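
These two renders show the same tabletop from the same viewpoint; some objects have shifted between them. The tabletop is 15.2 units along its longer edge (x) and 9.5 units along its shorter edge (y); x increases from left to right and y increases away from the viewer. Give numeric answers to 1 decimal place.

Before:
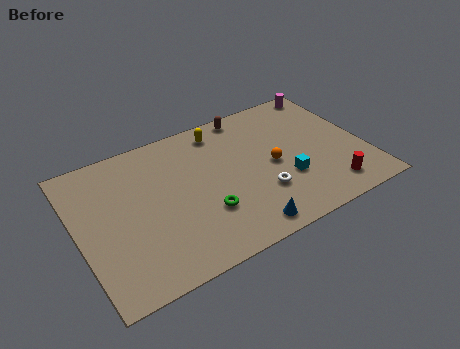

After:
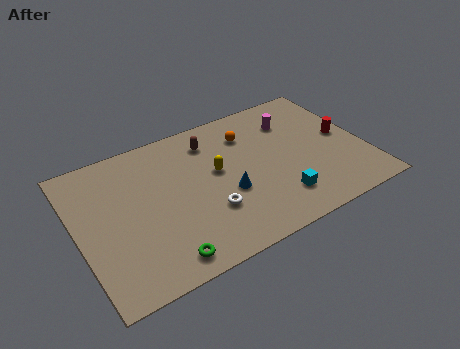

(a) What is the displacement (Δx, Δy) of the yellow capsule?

(-0.6, -2.7)

The yellow capsule was at about (8.0, 8.1) and moved to about (7.4, 5.4).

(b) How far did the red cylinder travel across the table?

3.5

From (12.9, 1.6) to (14.2, 4.9), the red cylinder covered √(1.3² + 3.3²) ≈ 3.5 units.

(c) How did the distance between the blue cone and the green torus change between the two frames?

+2.0

They were about 2.5 units apart before and 4.5 after — 2.0 units further apart.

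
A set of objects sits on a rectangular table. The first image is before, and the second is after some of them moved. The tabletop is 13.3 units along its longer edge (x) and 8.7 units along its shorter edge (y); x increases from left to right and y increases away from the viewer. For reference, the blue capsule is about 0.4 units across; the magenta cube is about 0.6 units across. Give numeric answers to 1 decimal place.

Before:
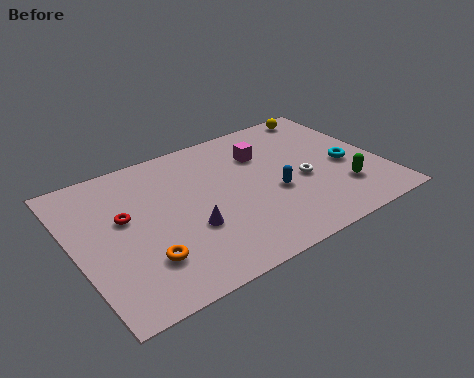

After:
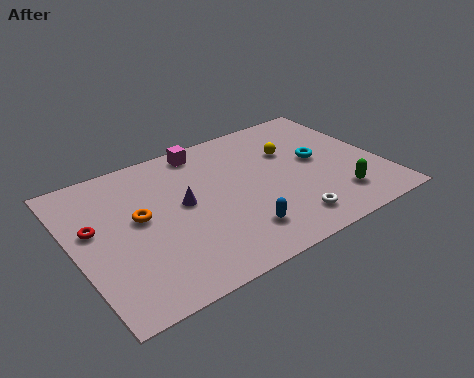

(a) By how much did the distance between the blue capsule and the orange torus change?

-1.2

They were about 6.0 units apart before and 4.8 after — 1.2 units closer together.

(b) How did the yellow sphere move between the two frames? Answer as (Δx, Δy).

(-2.0, -2.0)

From the two frames, the yellow sphere sits at roughly (11.7, 7.8) before and (9.7, 5.8) after.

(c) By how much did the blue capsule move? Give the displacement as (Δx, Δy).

(-1.9, -1.6)

The blue capsule was at about (8.5, 3.5) and moved to about (6.6, 1.9).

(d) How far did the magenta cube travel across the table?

2.8

From (8.5, 6.2) to (6.1, 7.7), the magenta cube covered √(2.4² + 1.5²) ≈ 2.8 units.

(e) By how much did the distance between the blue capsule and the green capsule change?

+1.4

They were about 3.0 units apart before and 4.4 after — 1.4 units further apart.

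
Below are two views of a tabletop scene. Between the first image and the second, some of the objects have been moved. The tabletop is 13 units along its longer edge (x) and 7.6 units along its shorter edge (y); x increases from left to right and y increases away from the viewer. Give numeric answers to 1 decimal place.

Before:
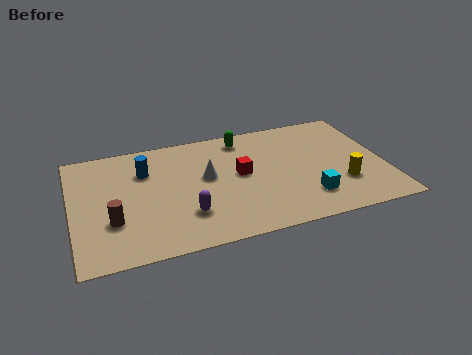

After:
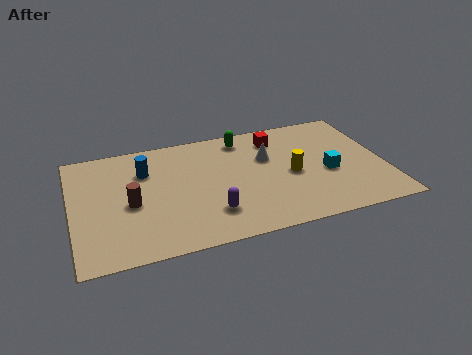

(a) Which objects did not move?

the blue cylinder and the green capsule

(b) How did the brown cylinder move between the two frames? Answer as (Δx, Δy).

(0.8, 0.9)

The brown cylinder was at about (1.6, 2.5) and moved to about (2.4, 3.4).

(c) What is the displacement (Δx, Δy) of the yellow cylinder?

(-2.0, 1.2)

The yellow cylinder started near (11.1, 2.3) and ended near (9.1, 3.5).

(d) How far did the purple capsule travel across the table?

1.0

The purple capsule was near (4.6, 2.1) before and (5.6, 1.9) after, so it travelled √(1.0² + 0.2²) ≈ 1.0 units.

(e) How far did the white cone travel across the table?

2.7

The white cone moved from about (5.6, 4.3) to (8.2, 4.9), a distance of √(2.6² + 0.6²) ≈ 2.7.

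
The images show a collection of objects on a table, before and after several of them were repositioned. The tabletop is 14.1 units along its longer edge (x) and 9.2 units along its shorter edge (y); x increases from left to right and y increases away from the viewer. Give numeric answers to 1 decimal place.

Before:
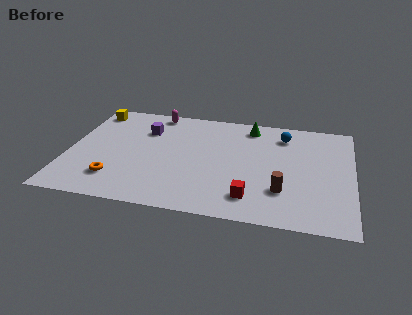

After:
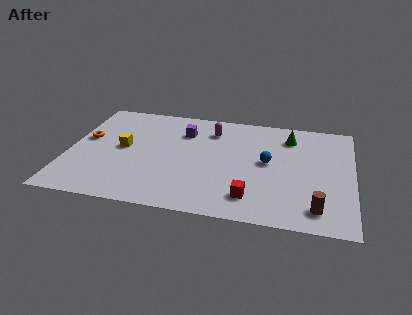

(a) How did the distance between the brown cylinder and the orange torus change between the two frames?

+4.0

They were about 8.2 units apart before and 12.2 after — 4.0 units further apart.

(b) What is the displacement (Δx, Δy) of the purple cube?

(1.9, 0.2)

From the two frames, the purple cube sits at roughly (3.7, 6.6) before and (5.6, 6.8) after.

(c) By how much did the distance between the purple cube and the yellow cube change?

+0.4

The distance was about 3.1 in the first image and 3.5 in the second, so they moved 0.4 units further apart.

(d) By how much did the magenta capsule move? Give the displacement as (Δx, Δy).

(2.9, -1.1)

From the two frames, the magenta capsule sits at roughly (4.1, 8.3) before and (7.0, 7.2) after.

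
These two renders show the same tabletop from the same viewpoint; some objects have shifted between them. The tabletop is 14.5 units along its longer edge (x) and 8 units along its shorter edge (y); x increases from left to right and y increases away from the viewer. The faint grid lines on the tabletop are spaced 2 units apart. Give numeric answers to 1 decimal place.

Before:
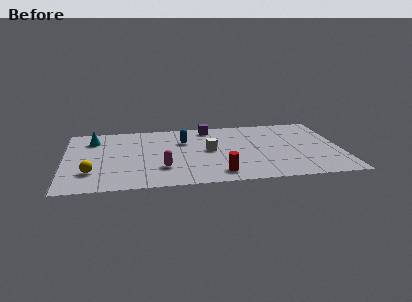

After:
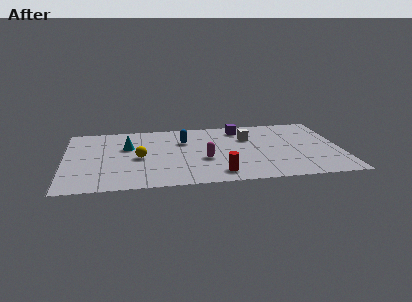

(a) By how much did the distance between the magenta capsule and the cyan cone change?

-0.8

Before: roughly 5.3 units apart; after: 4.5. That's 0.8 units closer together.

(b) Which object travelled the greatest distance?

the yellow sphere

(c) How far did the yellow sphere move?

2.9

The yellow sphere was near (1.4, 2.2) before and (3.9, 3.7) after, so it travelled √(2.5² + 1.5²) ≈ 2.9 units.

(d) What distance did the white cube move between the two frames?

2.5

The white cube was near (7.6, 4.2) before and (9.7, 5.5) after, so it travelled √(2.1² + 1.3²) ≈ 2.5 units.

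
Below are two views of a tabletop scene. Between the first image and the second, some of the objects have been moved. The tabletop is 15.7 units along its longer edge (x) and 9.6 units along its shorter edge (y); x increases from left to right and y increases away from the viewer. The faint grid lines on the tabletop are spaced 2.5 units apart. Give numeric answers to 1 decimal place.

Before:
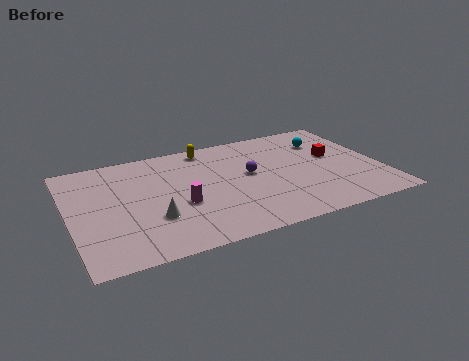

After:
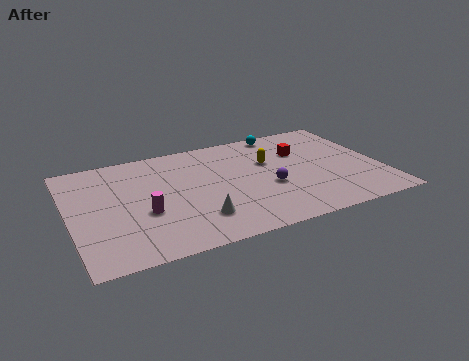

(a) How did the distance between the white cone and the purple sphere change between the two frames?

-1.5

They were about 5.6 units apart before and 4.1 after — 1.5 units closer together.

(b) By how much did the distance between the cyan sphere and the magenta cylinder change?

+0.5

Before: roughly 8.6 units apart; after: 9.1. That's 0.5 units further apart.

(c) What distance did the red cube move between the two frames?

1.9

The red cube moved from about (13.5, 5.5) to (11.9, 6.5), a distance of √(1.6² + 1.0²) ≈ 1.9.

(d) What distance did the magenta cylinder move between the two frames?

1.8

The magenta cylinder moved from about (5.4, 3.8) to (3.6, 3.7), a distance of √(1.8² + 0.1²) ≈ 1.8.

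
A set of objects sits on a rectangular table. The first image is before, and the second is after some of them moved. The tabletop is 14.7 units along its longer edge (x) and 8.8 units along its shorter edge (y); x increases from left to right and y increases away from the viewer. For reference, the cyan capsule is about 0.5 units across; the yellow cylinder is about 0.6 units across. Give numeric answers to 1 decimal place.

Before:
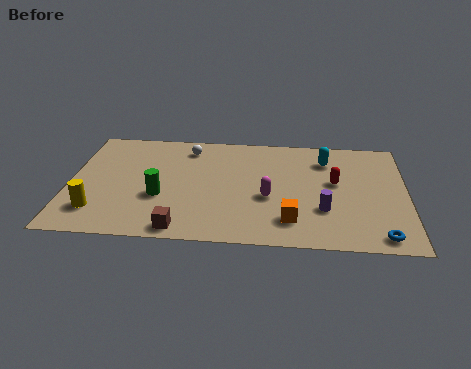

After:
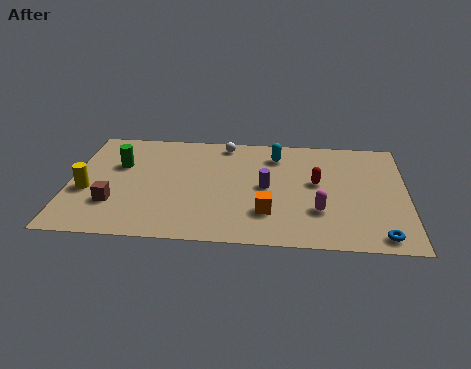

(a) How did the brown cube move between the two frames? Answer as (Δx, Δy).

(-3.0, 1.7)

The brown cube was at about (5.0, 0.9) and moved to about (2.0, 2.6).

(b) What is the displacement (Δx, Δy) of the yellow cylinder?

(-0.5, 1.5)

From the two frames, the yellow cylinder sits at roughly (1.3, 2.0) before and (0.8, 3.5) after.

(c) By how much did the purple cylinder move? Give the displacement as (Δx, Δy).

(-2.5, 1.6)

The purple cylinder started near (11.1, 2.8) and ended near (8.6, 4.4).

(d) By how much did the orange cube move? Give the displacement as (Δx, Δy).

(-1.0, 0.5)

From the two frames, the orange cube sits at roughly (9.7, 1.9) before and (8.7, 2.4) after.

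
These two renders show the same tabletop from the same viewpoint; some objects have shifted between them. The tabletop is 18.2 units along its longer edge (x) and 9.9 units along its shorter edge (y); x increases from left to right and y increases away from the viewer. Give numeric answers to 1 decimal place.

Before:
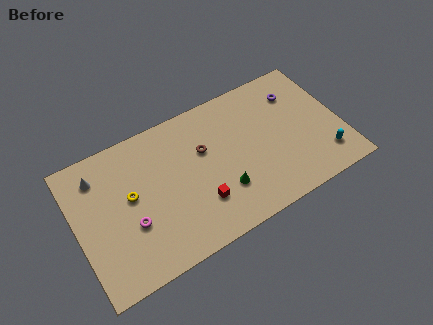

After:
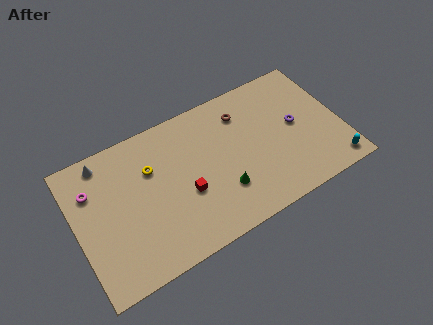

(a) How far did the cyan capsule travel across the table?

1.0

From (16.7, 2.1) to (17.2, 1.2), the cyan capsule covered √(0.5² + 0.9²) ≈ 1.0 units.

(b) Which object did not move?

the green cone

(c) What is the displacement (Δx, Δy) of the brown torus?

(2.9, 1.4)

From the two frames, the brown torus sits at roughly (8.9, 6.3) before and (11.8, 7.7) after.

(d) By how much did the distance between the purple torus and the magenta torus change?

+1.3

They were about 12.7 units apart before and 14.0 after — 1.3 units further apart.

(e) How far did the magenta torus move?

4.1

The magenta torus was near (3.5, 3.6) before and (1.3, 7.1) after, so it travelled √(2.2² + 3.5²) ≈ 4.1 units.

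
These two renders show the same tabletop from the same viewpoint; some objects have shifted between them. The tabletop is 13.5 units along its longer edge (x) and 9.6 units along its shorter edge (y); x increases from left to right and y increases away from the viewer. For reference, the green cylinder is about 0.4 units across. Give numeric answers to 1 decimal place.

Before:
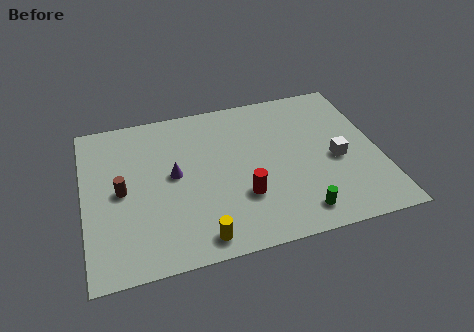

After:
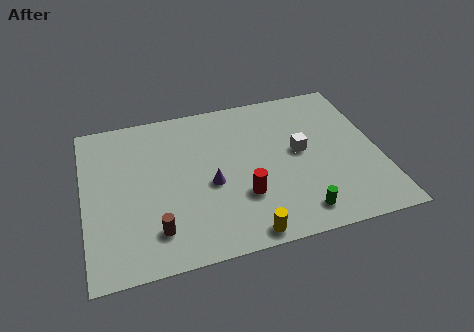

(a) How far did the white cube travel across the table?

1.8

From (11.5, 4.2) to (9.9, 5.1), the white cube covered √(1.6² + 0.9²) ≈ 1.8 units.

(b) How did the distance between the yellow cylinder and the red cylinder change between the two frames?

-0.6

Before: roughly 2.8 units apart; after: 2.2. That's 0.6 units closer together.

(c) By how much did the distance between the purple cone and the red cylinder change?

-1.9

They were about 3.7 units apart before and 1.8 after — 1.9 units closer together.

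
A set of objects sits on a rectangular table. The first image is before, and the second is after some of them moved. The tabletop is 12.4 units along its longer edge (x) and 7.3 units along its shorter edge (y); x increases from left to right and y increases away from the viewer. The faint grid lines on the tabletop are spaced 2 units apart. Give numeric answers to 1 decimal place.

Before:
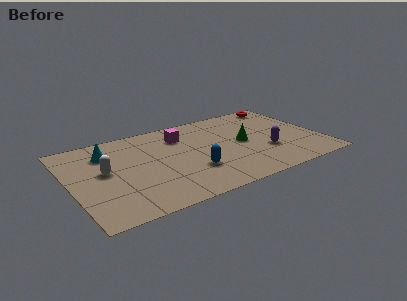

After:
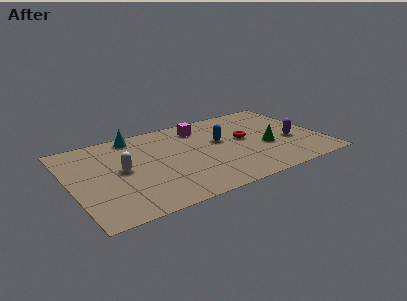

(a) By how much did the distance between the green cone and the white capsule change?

+0.3

The distance was about 6.9 in the first image and 7.2 in the second, so they moved 0.3 units further apart.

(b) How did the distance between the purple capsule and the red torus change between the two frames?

-1.8

They were about 4.3 units apart before and 2.5 after — 1.8 units closer together.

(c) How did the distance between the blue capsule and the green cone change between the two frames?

-0.6

Before: roughly 3.1 units apart; after: 2.5. That's 0.6 units closer together.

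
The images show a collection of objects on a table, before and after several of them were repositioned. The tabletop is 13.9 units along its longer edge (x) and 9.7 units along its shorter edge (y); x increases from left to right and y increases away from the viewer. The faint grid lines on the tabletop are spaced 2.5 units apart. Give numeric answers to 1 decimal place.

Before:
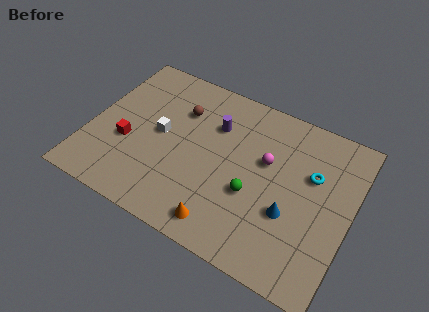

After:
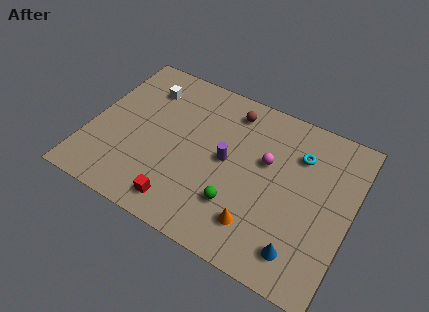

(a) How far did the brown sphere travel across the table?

2.9

The brown sphere moved from about (4.5, 6.9) to (7.1, 8.1), a distance of √(2.6² + 1.2²) ≈ 2.9.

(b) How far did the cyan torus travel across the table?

1.2

The cyan torus moved from about (11.7, 6.2) to (10.9, 7.1), a distance of √(0.8² + 0.9²) ≈ 1.2.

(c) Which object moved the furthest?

the red cube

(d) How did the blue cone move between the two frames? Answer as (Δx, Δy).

(0.8, -1.8)

The blue cone was at about (10.9, 3.5) and moved to about (11.7, 1.7).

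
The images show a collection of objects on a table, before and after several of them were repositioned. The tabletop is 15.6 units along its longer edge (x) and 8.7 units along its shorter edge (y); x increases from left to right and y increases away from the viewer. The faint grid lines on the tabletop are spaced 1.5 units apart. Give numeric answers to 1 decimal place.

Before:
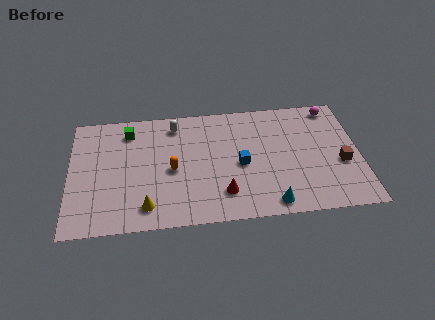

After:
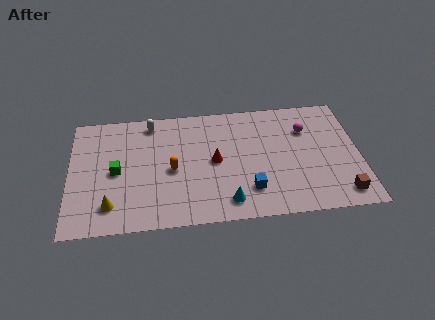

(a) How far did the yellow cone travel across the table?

1.9

From (4.1, 1.5) to (2.2, 1.8), the yellow cone covered √(1.9² + 0.3²) ≈ 1.9 units.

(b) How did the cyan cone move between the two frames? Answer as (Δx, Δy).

(-2.3, 0.4)

From the two frames, the cyan cone sits at roughly (10.7, 1.0) before and (8.4, 1.4) after.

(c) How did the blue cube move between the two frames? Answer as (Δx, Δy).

(0.4, -1.9)

From the two frames, the blue cube sits at roughly (9.2, 4.0) before and (9.6, 2.1) after.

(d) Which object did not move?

the orange capsule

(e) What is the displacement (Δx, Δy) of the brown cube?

(-0.1, -2.2)

From the two frames, the brown cube sits at roughly (14.6, 3.5) before and (14.5, 1.3) after.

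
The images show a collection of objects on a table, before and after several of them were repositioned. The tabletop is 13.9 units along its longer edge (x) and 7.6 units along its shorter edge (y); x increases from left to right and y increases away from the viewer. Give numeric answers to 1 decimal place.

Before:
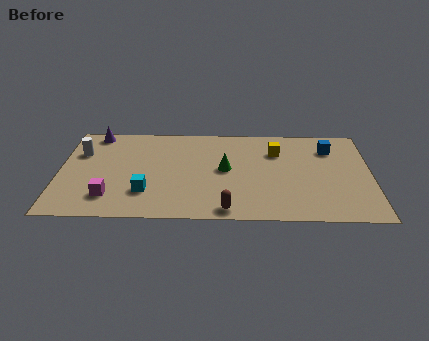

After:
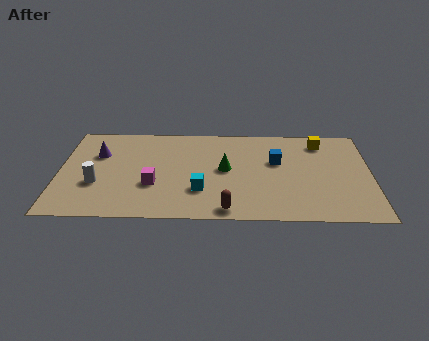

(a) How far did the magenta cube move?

2.1

The magenta cube was near (2.3, 1.7) before and (4.2, 2.7) after, so it travelled √(1.9² + 1.0²) ≈ 2.1 units.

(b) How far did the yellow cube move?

2.2

From (9.7, 5.5) to (11.7, 6.3), the yellow cube covered √(2.0² + 0.8²) ≈ 2.2 units.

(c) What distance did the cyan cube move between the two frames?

2.4

The cyan cube was near (3.9, 2.1) before and (6.3, 2.3) after, so it travelled √(2.4² + 0.2²) ≈ 2.4 units.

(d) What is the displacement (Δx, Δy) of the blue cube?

(-2.4, -1.1)

The blue cube started near (12.1, 5.8) and ended near (9.7, 4.7).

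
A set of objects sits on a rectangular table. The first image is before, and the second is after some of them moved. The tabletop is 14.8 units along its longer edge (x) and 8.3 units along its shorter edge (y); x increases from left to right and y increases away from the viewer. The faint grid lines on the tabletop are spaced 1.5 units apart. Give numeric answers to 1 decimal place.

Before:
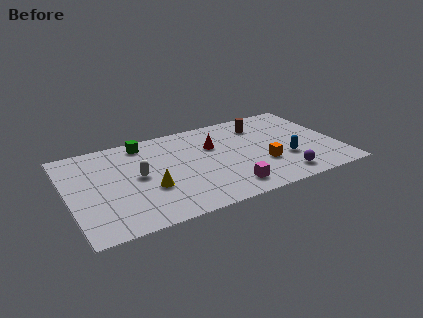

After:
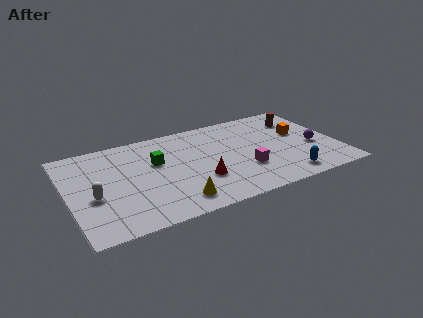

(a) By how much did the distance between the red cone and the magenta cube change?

-1.6

Before: roughly 4.1 units apart; after: 2.5. That's 1.6 units closer together.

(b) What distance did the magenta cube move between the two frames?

1.7

From (8.4, 1.4) to (9.5, 2.7), the magenta cube covered √(1.1² + 1.3²) ≈ 1.7 units.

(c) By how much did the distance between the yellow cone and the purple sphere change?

+0.9

They were about 7.3 units apart before and 8.2 after — 0.9 units further apart.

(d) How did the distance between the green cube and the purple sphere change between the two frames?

-0.4

They were about 9.2 units apart before and 8.8 after — 0.4 units closer together.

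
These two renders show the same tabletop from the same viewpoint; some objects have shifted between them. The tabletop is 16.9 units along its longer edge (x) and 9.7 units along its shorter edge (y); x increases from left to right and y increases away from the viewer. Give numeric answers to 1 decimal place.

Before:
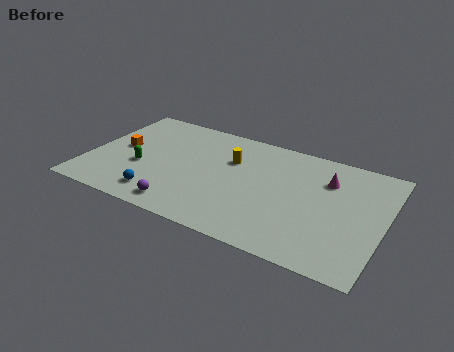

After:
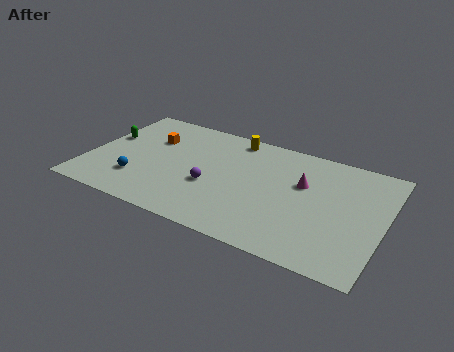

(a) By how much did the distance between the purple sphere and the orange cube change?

-0.9

The distance was about 5.7 in the first image and 4.8 in the second, so they moved 0.9 units closer together.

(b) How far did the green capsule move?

3.0

The green capsule was near (3.1, 3.8) before and (0.8, 5.8) after, so it travelled √(2.3² + 2.0²) ≈ 3.0 units.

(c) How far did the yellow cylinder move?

2.1

The yellow cylinder was near (8.0, 6.5) before and (7.9, 8.6) after, so it travelled √(0.1² + 2.1²) ≈ 2.1 units.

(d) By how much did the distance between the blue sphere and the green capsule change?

+1.4

They were about 2.5 units apart before and 3.9 after — 1.4 units further apart.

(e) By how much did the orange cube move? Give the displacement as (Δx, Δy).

(1.6, 1.5)

The orange cube started near (1.7, 5.1) and ended near (3.3, 6.6).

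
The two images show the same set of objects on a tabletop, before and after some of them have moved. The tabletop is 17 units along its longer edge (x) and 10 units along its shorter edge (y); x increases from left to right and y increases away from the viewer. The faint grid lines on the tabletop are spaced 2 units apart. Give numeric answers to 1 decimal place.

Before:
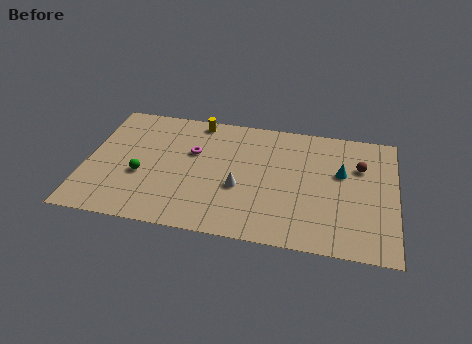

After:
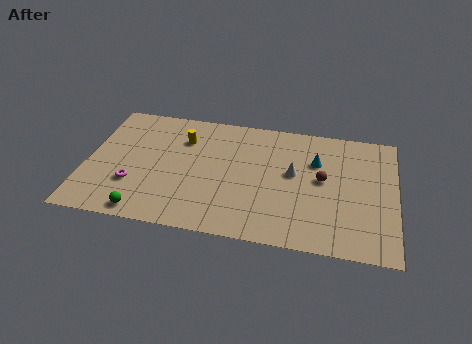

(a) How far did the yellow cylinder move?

1.8

The yellow cylinder moved from about (5.9, 9.0) to (5.2, 7.3), a distance of √(0.7² + 1.7²) ≈ 1.8.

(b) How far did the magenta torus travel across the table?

4.5

The magenta torus moved from about (5.8, 6.3) to (2.7, 3.1), a distance of √(3.1² + 3.2²) ≈ 4.5.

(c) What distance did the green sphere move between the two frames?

2.9

The green sphere was near (3.1, 3.9) before and (3.5, 1.0) after, so it travelled √(0.4² + 2.9²) ≈ 2.9 units.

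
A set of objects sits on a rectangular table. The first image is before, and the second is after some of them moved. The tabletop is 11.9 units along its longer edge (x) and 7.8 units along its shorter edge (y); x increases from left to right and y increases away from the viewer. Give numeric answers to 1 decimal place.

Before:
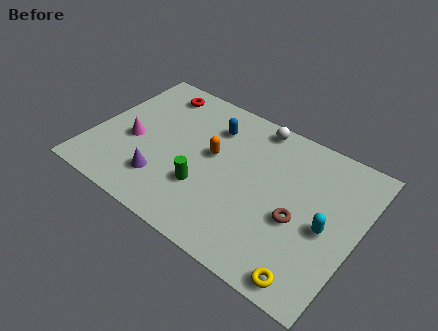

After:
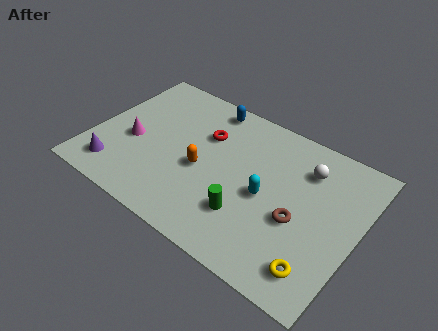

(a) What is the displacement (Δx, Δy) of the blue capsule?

(-0.4, 1.0)

The blue capsule started near (5.0, 5.9) and ended near (4.6, 6.9).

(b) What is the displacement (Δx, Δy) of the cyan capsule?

(-2.7, 0.1)

The cyan capsule was at about (10.6, 3.5) and moved to about (7.9, 3.6).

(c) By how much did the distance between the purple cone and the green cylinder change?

+4.1

Before: roughly 1.9 units apart; after: 6.0. That's 4.1 units further apart.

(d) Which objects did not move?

the brown torus and the magenta cone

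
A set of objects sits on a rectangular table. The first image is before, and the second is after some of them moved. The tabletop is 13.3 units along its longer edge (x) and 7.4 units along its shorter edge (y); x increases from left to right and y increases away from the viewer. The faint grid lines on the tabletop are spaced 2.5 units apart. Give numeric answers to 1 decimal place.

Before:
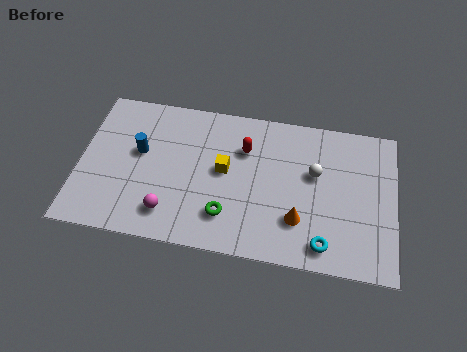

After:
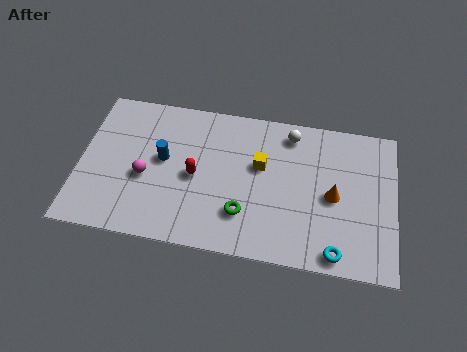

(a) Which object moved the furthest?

the red capsule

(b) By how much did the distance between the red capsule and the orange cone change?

+1.9

Before: roughly 3.9 units apart; after: 5.8. That's 1.9 units further apart.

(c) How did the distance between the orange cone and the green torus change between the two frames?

+1.0

They were about 3.0 units apart before and 4.0 after — 1.0 units further apart.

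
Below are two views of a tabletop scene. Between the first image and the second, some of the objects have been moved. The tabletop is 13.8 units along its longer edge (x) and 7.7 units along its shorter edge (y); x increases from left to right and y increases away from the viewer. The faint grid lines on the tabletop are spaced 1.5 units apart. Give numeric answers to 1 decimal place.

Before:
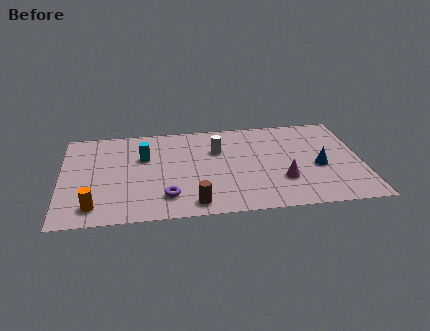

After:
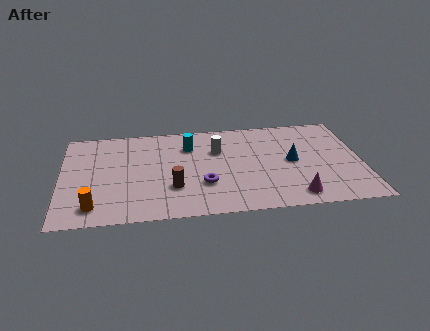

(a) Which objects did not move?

the orange cylinder and the white cylinder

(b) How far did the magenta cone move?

1.4

From (10.1, 2.4) to (10.6, 1.1), the magenta cone covered √(0.5² + 1.3²) ≈ 1.4 units.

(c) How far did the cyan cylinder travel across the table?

2.2

The cyan cylinder moved from about (3.8, 5.0) to (5.9, 5.7), a distance of √(2.1² + 0.7²) ≈ 2.2.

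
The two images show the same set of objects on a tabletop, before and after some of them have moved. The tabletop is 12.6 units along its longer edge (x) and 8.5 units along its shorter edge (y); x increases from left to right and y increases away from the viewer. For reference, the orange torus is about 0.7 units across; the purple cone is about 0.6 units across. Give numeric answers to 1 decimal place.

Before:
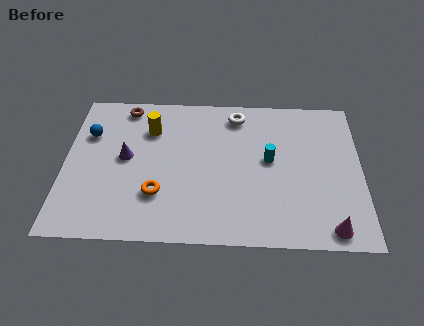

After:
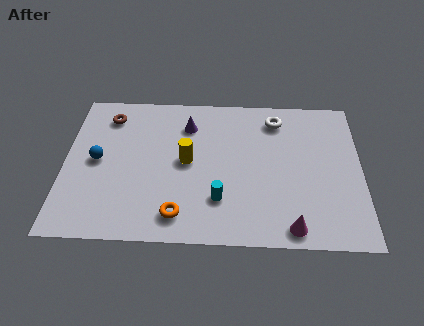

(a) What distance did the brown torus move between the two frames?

0.9

The brown torus was near (2.5, 7.5) before and (1.8, 6.9) after, so it travelled √(0.7² + 0.6²) ≈ 0.9 units.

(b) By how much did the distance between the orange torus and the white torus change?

+1.2

The distance was about 5.7 in the first image and 6.9 in the second, so they moved 1.2 units further apart.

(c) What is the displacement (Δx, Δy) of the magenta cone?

(-1.6, 0.0)

The magenta cone was at about (11.2, 0.9) and moved to about (9.6, 0.9).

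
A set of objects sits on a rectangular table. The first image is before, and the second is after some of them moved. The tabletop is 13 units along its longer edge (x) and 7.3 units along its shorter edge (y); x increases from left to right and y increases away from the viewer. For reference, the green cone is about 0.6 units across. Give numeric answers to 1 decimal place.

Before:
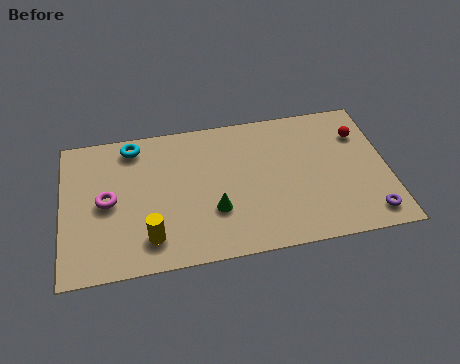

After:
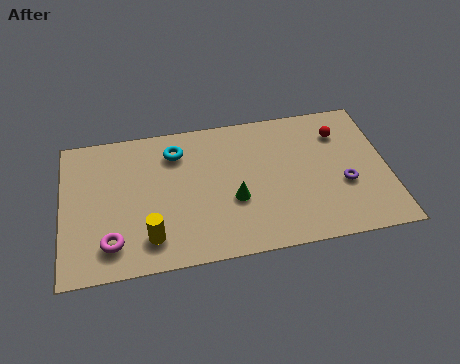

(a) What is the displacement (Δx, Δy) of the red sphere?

(-0.8, 0.2)

From the two frames, the red sphere sits at roughly (12.0, 5.3) before and (11.2, 5.5) after.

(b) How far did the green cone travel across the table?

0.9

The green cone was near (6.0, 2.4) before and (6.8, 2.8) after, so it travelled √(0.8² + 0.4²) ≈ 0.9 units.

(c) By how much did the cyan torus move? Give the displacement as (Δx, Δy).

(1.7, -0.6)

The cyan torus started near (2.9, 6.3) and ended near (4.6, 5.7).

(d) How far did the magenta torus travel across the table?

2.1

The magenta torus was near (1.8, 3.6) before and (1.9, 1.5) after, so it travelled √(0.1² + 2.1²) ≈ 2.1 units.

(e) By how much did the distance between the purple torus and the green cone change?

-1.8

They were about 6.2 units apart before and 4.4 after — 1.8 units closer together.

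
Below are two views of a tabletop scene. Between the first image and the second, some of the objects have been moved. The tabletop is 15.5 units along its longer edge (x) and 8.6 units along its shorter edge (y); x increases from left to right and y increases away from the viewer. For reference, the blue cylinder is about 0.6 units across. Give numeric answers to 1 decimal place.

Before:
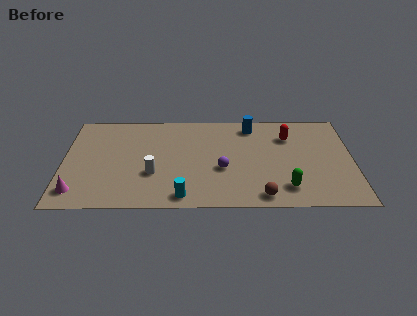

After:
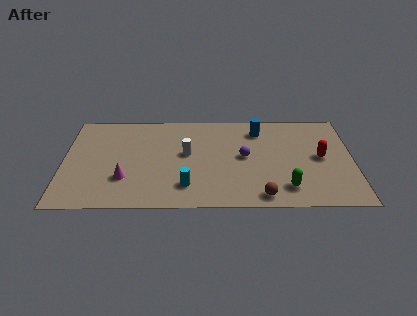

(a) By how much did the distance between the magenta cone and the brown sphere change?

-2.3

The distance was about 9.8 in the first image and 7.5 in the second, so they moved 2.3 units closer together.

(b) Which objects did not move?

the green capsule and the brown sphere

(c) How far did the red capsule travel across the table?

2.5

The red capsule was near (12.1, 6.3) before and (13.8, 4.4) after, so it travelled √(1.7² + 1.9²) ≈ 2.5 units.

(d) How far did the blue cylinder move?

0.6

From (10.1, 7.3) to (10.5, 6.9), the blue cylinder covered √(0.4² + 0.4²) ≈ 0.6 units.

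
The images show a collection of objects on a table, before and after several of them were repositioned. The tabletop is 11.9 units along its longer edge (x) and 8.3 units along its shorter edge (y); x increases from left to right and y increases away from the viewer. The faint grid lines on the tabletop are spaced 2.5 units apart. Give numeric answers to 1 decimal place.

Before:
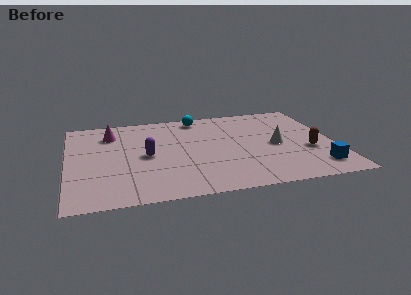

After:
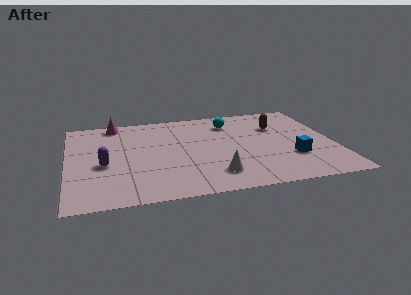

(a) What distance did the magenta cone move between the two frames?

1.0

The magenta cone was near (2.0, 6.4) before and (2.2, 7.4) after, so it travelled √(0.2² + 1.0²) ≈ 1.0 units.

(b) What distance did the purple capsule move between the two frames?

2.0

The purple capsule was near (3.5, 4.0) before and (1.6, 3.5) after, so it travelled √(1.9² + 0.5²) ≈ 2.0 units.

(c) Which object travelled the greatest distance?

the white cone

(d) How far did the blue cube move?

1.5

The blue cube moved from about (10.9, 1.5) to (9.9, 2.6), a distance of √(1.0² + 1.1²) ≈ 1.5.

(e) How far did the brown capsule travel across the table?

2.9

The brown capsule was near (10.7, 3.1) before and (9.5, 5.7) after, so it travelled √(1.2² + 2.6²) ≈ 2.9 units.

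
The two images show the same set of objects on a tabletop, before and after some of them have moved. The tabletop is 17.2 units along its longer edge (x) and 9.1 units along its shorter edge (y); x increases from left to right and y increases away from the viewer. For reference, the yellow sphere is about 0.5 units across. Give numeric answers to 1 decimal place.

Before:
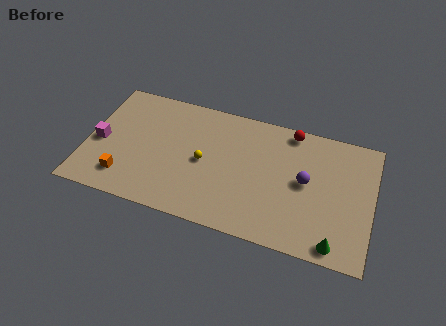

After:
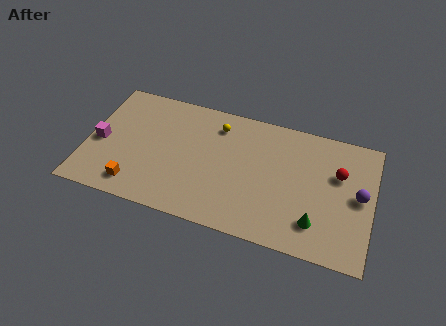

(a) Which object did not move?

the magenta cube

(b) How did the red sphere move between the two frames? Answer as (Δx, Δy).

(3.0, -2.3)

From the two frames, the red sphere sits at roughly (12.1, 8.2) before and (15.1, 5.9) after.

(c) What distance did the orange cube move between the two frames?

0.8

From (2.5, 1.9) to (3.2, 1.5), the orange cube covered √(0.7² + 0.4²) ≈ 0.8 units.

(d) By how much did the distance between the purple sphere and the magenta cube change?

+3.2

Before: roughly 12.4 units apart; after: 15.6. That's 3.2 units further apart.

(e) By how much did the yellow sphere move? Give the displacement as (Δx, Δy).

(0.6, 2.9)

From the two frames, the yellow sphere sits at roughly (7.1, 4.4) before and (7.7, 7.3) after.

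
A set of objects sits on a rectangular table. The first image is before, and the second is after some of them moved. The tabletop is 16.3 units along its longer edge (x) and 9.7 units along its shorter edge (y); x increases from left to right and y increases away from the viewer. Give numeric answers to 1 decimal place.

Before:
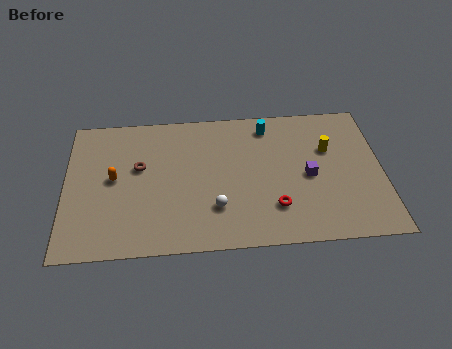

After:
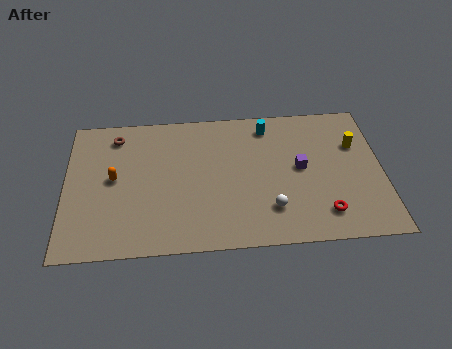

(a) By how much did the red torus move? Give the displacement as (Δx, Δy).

(2.5, -0.6)

From the two frames, the red torus sits at roughly (10.7, 2.5) before and (13.2, 1.9) after.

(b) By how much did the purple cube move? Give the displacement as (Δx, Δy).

(-0.4, 0.6)

From the two frames, the purple cube sits at roughly (12.5, 4.5) before and (12.1, 5.1) after.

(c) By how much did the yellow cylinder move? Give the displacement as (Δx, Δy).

(1.4, 0.2)

From the two frames, the yellow cylinder sits at roughly (13.6, 6.3) before and (15.0, 6.5) after.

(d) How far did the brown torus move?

2.6

The brown torus moved from about (3.8, 5.8) to (2.6, 8.1), a distance of √(1.2² + 2.3²) ≈ 2.6.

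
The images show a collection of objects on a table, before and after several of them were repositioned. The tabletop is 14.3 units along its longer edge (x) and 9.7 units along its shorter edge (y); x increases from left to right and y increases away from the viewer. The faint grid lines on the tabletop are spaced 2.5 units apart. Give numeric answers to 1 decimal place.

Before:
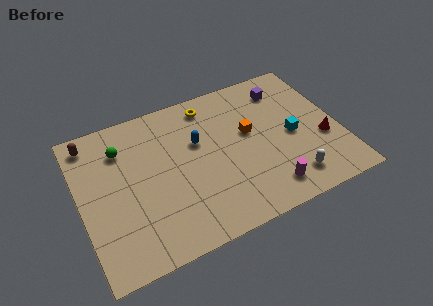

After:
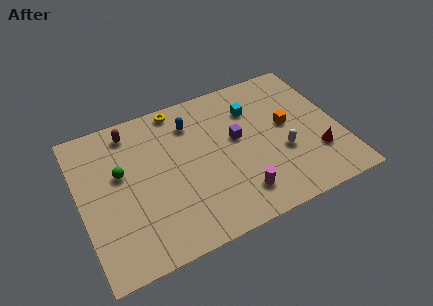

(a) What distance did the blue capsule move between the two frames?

1.4

From (6.6, 6.1) to (6.4, 7.5), the blue capsule covered √(0.2² + 1.4²) ≈ 1.4 units.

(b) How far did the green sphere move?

1.5

The green sphere moved from about (2.5, 7.3) to (2.3, 5.8), a distance of √(0.2² + 1.5²) ≈ 1.5.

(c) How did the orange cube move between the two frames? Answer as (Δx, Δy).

(2.1, -0.3)

From the two frames, the orange cube sits at roughly (9.4, 5.6) before and (11.5, 5.3) after.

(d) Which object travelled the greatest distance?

the purple cube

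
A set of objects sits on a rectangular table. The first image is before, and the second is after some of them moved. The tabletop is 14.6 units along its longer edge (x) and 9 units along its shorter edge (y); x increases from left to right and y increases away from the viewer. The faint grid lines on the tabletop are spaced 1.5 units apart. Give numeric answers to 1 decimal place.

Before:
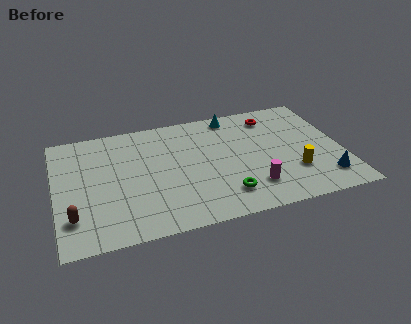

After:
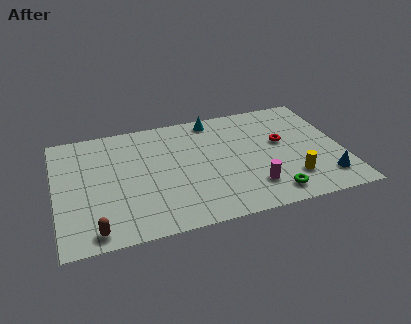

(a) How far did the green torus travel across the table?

2.4

From (8.4, 1.9) to (10.7, 1.3), the green torus covered √(2.3² + 0.6²) ≈ 2.4 units.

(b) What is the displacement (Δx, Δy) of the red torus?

(0.3, -2.2)

The red torus started near (11.3, 7.4) and ended near (11.6, 5.2).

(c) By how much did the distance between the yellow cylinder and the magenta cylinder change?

-0.3

Before: roughly 2.3 units apart; after: 2.0. That's 0.3 units closer together.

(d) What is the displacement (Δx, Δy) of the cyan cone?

(-1.0, 0.0)

From the two frames, the cyan cone sits at roughly (9.3, 8.0) before and (8.3, 8.0) after.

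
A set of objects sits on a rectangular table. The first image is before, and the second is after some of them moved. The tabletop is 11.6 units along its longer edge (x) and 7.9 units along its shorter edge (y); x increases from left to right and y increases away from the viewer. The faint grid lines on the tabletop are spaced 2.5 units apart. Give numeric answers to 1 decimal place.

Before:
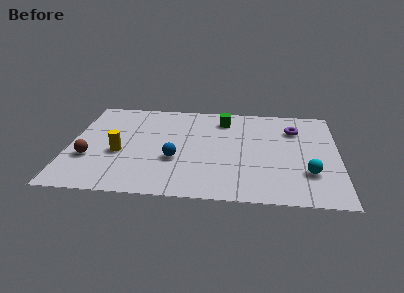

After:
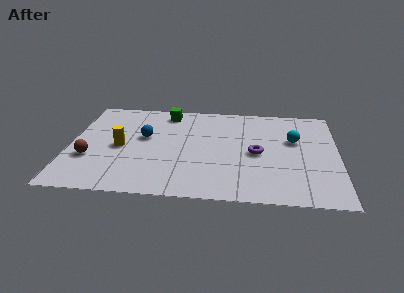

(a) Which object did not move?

the brown sphere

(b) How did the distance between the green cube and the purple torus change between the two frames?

+1.9

They were about 3.2 units apart before and 5.1 after — 1.9 units further apart.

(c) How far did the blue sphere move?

2.2

The blue sphere moved from about (4.6, 2.9) to (3.2, 4.6), a distance of √(1.4² + 1.7²) ≈ 2.2.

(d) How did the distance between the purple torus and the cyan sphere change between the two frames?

-1.6

The distance was about 3.6 in the first image and 2.0 in the second, so they moved 1.6 units closer together.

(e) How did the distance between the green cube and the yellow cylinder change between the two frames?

-1.8

The distance was about 5.4 in the first image and 3.6 in the second, so they moved 1.8 units closer together.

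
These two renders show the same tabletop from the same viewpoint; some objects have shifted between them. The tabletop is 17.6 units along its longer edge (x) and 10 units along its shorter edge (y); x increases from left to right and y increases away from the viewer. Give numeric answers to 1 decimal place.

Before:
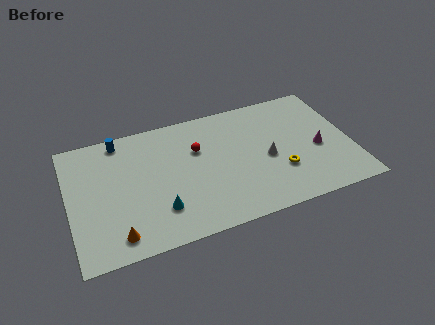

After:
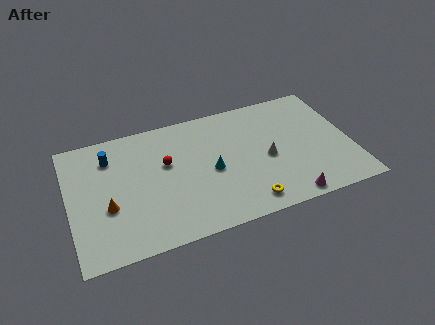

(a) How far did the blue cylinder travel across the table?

1.4

From (3.4, 8.9) to (2.7, 7.7), the blue cylinder covered √(0.7² + 1.2²) ≈ 1.4 units.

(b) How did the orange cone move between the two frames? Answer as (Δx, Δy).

(-0.4, 2.3)

From the two frames, the orange cone sits at roughly (2.7, 1.5) before and (2.3, 3.8) after.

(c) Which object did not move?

the white cone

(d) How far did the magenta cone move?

4.1

The magenta cone was near (15.5, 4.3) before and (13.2, 0.9) after, so it travelled √(2.3² + 3.4²) ≈ 4.1 units.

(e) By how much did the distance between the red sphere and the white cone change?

+1.7

They were about 4.7 units apart before and 6.4 after — 1.7 units further apart.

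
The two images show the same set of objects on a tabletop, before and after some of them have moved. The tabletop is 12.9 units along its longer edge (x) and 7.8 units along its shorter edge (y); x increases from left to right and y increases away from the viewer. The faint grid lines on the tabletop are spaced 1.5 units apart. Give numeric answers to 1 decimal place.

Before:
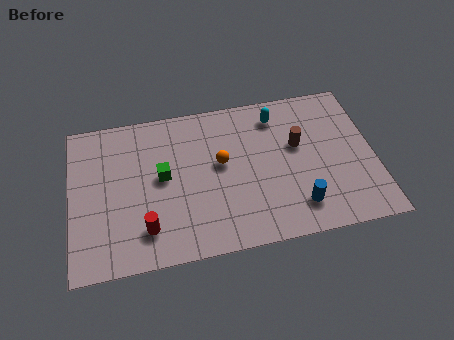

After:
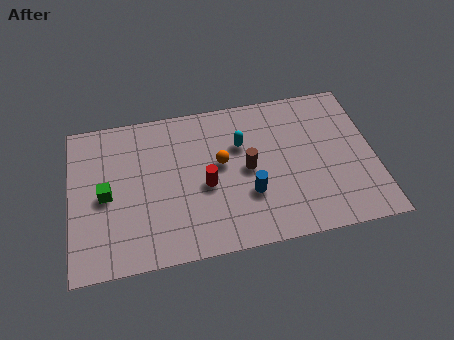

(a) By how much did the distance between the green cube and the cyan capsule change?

+0.5

Before: roughly 5.5 units apart; after: 6.0. That's 0.5 units further apart.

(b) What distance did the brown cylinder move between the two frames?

2.3

From (9.7, 4.7) to (7.5, 3.9), the brown cylinder covered √(2.2² + 0.8²) ≈ 2.3 units.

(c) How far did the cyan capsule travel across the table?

2.0

The cyan capsule moved from about (8.9, 6.4) to (7.3, 5.2), a distance of √(1.6² + 1.2²) ≈ 2.0.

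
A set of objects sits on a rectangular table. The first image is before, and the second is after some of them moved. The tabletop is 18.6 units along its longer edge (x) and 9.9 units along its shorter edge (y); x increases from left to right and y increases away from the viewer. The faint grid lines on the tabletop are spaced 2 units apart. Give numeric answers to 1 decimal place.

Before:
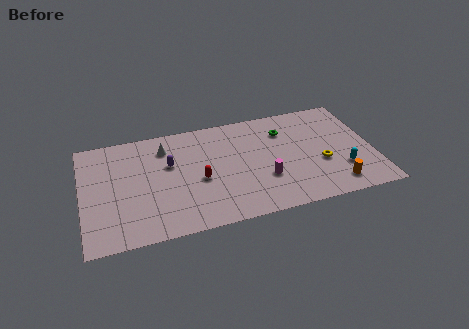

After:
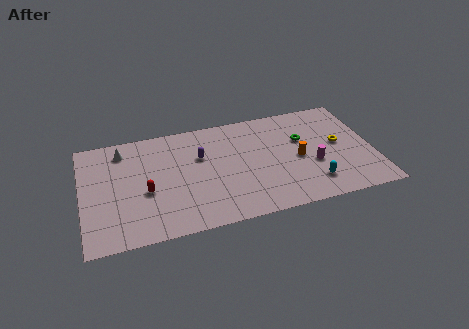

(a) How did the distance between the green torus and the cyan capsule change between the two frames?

-1.4

The distance was about 5.6 in the first image and 4.2 in the second, so they moved 1.4 units closer together.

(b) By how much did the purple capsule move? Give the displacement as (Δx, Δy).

(2.0, 0.2)

From the two frames, the purple capsule sits at roughly (5.6, 6.2) before and (7.6, 6.4) after.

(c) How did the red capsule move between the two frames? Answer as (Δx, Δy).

(-3.4, -0.2)

The red capsule started near (7.4, 4.3) and ended near (4.0, 4.1).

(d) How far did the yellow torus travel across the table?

2.0

The yellow torus was near (15.2, 3.8) before and (16.5, 5.3) after, so it travelled √(1.3² + 1.5²) ≈ 2.0 units.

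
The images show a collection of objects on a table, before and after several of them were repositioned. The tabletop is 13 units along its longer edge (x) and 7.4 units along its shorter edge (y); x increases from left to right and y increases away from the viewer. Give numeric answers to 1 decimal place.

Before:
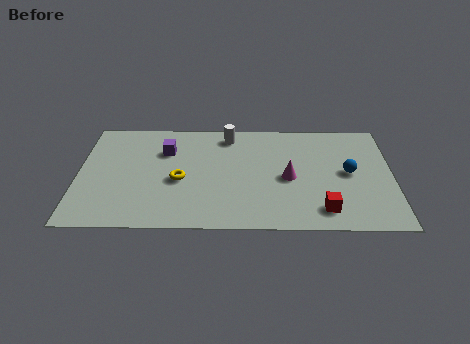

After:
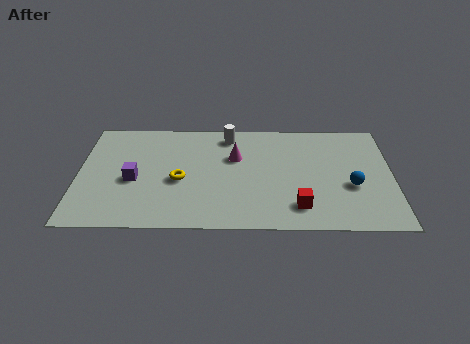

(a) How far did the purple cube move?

2.4

The purple cube was near (3.6, 5.2) before and (2.3, 3.2) after, so it travelled √(1.3² + 2.0²) ≈ 2.4 units.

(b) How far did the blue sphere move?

0.9

The blue sphere moved from about (11.2, 3.8) to (11.3, 2.9), a distance of √(0.1² + 0.9²) ≈ 0.9.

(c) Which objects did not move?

the white cylinder and the yellow torus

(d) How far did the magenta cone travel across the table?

2.6

From (8.7, 3.4) to (6.5, 4.8), the magenta cone covered √(2.2² + 1.4²) ≈ 2.6 units.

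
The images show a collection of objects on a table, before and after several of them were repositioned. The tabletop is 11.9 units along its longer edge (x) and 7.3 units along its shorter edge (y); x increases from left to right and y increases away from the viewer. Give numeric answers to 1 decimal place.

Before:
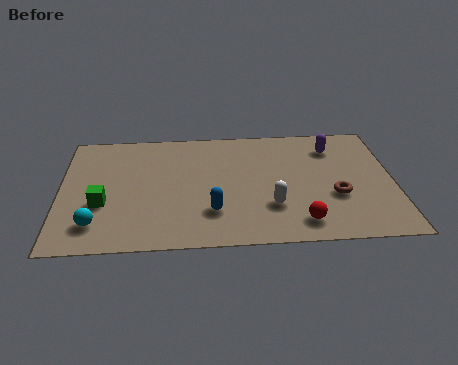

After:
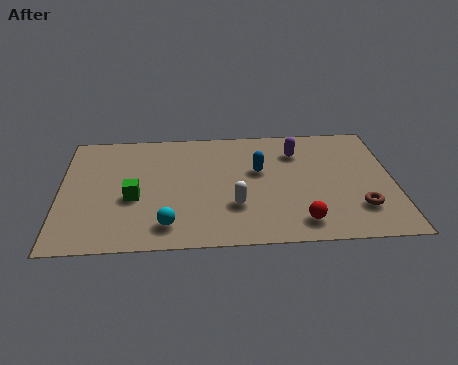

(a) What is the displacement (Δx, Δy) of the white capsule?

(-1.3, 0.1)

From the two frames, the white capsule sits at roughly (7.5, 2.2) before and (6.2, 2.3) after.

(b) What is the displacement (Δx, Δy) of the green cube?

(1.1, 0.3)

The green cube started near (1.5, 2.7) and ended near (2.6, 3.0).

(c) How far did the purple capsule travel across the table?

1.3

The purple capsule moved from about (9.8, 5.7) to (8.5, 5.5), a distance of √(1.3² + 0.2²) ≈ 1.3.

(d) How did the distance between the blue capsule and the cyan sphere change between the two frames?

+0.4

Before: roughly 4.1 units apart; after: 4.5. That's 0.4 units further apart.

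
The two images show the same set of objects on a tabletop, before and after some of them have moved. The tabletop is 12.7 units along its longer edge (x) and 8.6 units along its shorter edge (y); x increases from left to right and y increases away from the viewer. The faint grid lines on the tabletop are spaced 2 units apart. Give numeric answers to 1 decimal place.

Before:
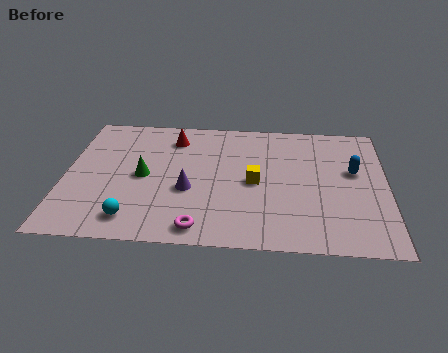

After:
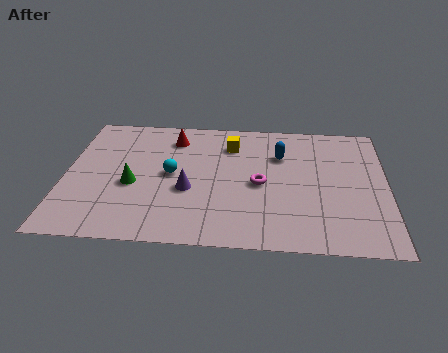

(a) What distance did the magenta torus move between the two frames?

3.8

The magenta torus was near (5.4, 1.0) before and (7.7, 4.0) after, so it travelled √(2.3² + 3.0²) ≈ 3.8 units.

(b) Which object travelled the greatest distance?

the magenta torus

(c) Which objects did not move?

the red cone and the purple cone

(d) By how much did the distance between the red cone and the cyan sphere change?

-3.2

The distance was about 5.7 in the first image and 2.5 in the second, so they moved 3.2 units closer together.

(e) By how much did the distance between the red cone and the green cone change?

+0.7

The distance was about 2.9 in the first image and 3.6 in the second, so they moved 0.7 units further apart.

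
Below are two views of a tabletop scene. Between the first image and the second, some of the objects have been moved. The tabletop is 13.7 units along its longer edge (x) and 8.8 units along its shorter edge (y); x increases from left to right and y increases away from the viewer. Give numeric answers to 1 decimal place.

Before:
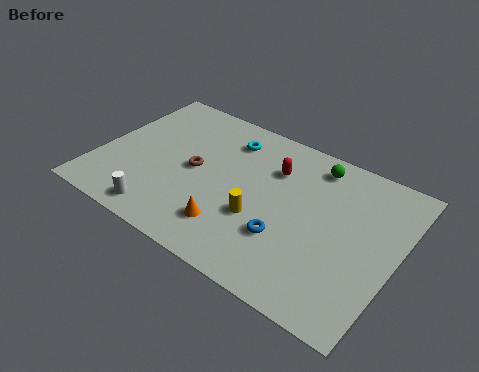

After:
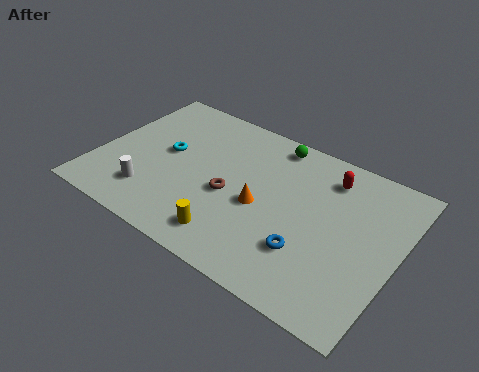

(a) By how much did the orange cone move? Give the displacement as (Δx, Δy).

(1.0, 1.9)

From the two frames, the orange cone sits at roughly (6.6, 2.0) before and (7.6, 3.9) after.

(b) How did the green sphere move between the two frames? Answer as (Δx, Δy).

(-2.0, 0.3)

From the two frames, the green sphere sits at roughly (9.5, 7.5) before and (7.5, 7.8) after.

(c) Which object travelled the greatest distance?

the cyan torus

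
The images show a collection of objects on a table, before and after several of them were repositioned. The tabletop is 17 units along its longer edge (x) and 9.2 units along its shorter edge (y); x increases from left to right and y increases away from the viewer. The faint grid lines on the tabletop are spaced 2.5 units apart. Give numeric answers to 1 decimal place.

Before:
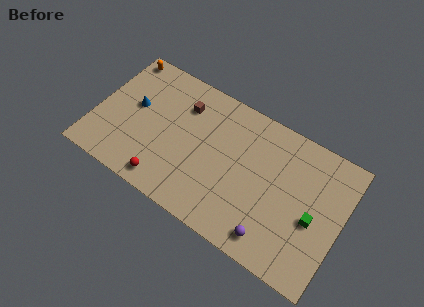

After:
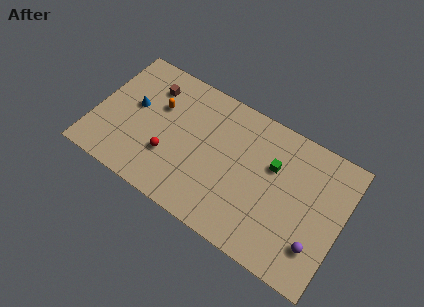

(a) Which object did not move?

the blue cone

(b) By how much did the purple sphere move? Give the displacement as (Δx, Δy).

(2.8, 1.0)

From the two frames, the purple sphere sits at roughly (12.8, 1.4) before and (15.6, 2.4) after.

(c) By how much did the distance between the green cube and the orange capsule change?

-6.8

Before: roughly 14.8 units apart; after: 8.0. That's 6.8 units closer together.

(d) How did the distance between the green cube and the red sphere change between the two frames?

-2.8

The distance was about 10.2 in the first image and 7.4 in the second, so they moved 2.8 units closer together.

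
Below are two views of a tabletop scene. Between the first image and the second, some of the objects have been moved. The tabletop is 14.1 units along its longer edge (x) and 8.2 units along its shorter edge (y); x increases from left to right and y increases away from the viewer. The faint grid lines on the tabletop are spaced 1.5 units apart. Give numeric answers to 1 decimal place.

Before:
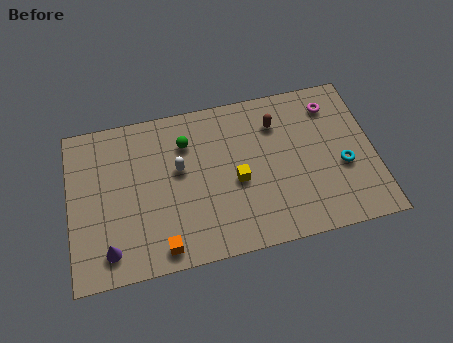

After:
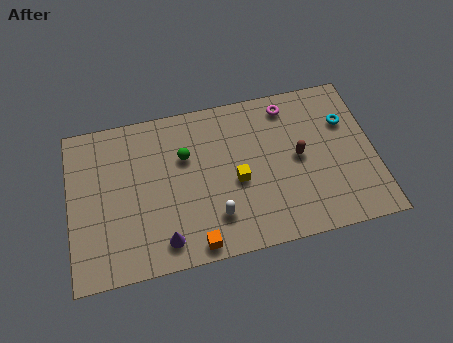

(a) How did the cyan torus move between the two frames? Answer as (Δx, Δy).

(0.3, 2.3)

The cyan torus started near (12.6, 3.3) and ended near (12.9, 5.6).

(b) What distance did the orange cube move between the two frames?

1.5

From (4.1, 1.0) to (5.6, 0.8), the orange cube covered √(1.5² + 0.2²) ≈ 1.5 units.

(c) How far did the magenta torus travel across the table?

2.0

The magenta torus moved from about (12.3, 6.6) to (10.3, 7.0), a distance of √(2.0² + 0.4²) ≈ 2.0.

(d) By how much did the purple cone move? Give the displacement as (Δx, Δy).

(2.5, -0.1)

The purple cone was at about (1.7, 1.4) and moved to about (4.2, 1.3).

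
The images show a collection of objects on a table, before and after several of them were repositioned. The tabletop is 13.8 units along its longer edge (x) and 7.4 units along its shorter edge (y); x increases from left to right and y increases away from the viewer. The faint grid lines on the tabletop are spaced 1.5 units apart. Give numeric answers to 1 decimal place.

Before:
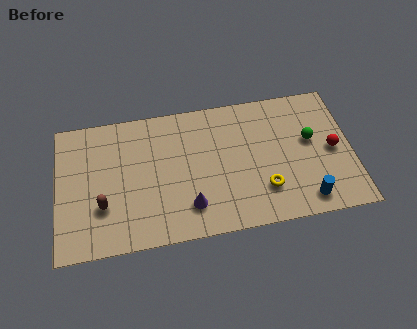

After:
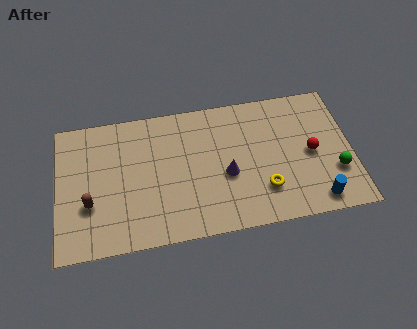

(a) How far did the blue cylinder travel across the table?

0.5

The blue cylinder moved from about (11.5, 1.1) to (12.0, 1.0), a distance of √(0.5² + 0.1²) ≈ 0.5.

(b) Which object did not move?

the yellow torus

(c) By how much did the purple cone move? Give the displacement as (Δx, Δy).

(1.8, 1.4)

From the two frames, the purple cone sits at roughly (6.1, 1.7) before and (7.9, 3.1) after.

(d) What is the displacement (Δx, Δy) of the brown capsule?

(-0.6, 0.2)

From the two frames, the brown capsule sits at roughly (2.1, 2.4) before and (1.5, 2.6) after.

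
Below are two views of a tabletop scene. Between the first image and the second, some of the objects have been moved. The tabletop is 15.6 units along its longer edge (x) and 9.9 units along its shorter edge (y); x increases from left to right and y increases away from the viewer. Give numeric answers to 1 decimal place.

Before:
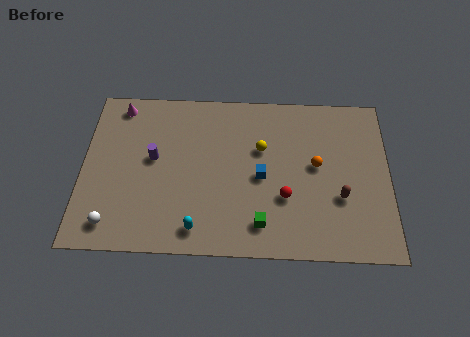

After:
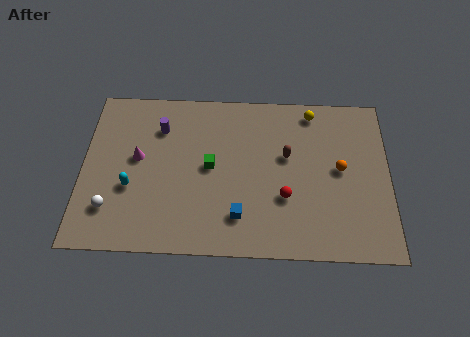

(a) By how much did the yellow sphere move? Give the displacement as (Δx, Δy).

(2.6, 2.4)

From the two frames, the yellow sphere sits at roughly (9.1, 6.3) before and (11.7, 8.7) after.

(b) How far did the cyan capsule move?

4.1

The cyan capsule moved from about (5.9, 1.4) to (2.5, 3.7), a distance of √(3.4² + 2.3²) ≈ 4.1.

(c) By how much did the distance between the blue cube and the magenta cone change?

-2.2

Before: roughly 8.4 units apart; after: 6.2. That's 2.2 units closer together.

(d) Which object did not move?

the red sphere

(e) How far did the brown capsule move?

3.6

The brown capsule moved from about (13.1, 3.5) to (10.4, 5.9), a distance of √(2.7² + 2.4²) ≈ 3.6.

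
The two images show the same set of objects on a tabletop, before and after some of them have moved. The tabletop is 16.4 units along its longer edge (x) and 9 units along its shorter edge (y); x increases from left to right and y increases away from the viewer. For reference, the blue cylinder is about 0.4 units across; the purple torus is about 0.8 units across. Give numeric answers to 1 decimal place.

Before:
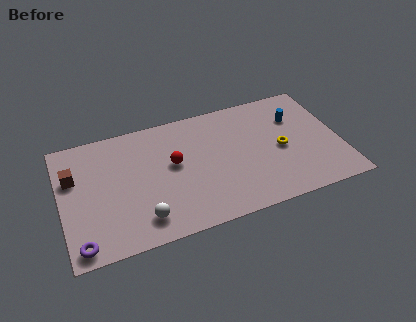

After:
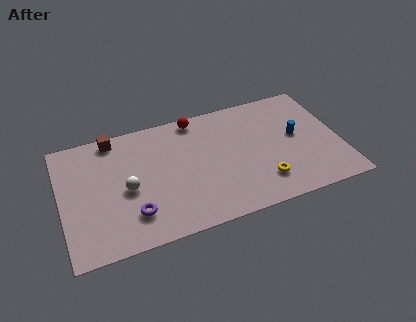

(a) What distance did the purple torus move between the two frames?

3.3

The purple torus was near (0.9, 1.0) before and (4.0, 2.2) after, so it travelled √(3.1² + 1.2²) ≈ 3.3 units.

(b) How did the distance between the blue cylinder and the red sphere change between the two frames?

-1.0

They were about 7.5 units apart before and 6.5 after — 1.0 units closer together.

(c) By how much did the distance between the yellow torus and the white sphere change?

-0.7

The distance was about 8.8 in the first image and 8.1 in the second, so they moved 0.7 units closer together.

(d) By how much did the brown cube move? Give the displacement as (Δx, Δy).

(2.5, 2.2)

The brown cube was at about (0.8, 5.9) and moved to about (3.3, 8.1).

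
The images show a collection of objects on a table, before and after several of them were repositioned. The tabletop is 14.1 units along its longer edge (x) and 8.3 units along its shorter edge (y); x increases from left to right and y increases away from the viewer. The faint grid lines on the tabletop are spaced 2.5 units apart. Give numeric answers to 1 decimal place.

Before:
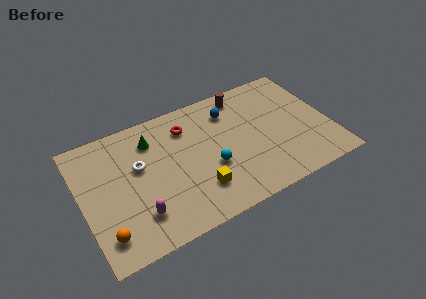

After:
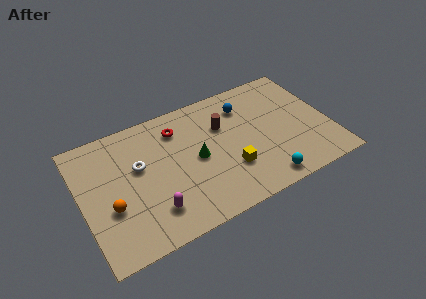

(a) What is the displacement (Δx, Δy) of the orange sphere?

(0.5, 1.5)

The orange sphere started near (1.0, 1.6) and ended near (1.5, 3.1).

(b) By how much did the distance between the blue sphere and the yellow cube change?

-0.9

Before: roughly 4.9 units apart; after: 4.0. That's 0.9 units closer together.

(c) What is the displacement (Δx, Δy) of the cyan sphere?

(2.7, -2.2)

The cyan sphere started near (7.2, 3.2) and ended near (9.9, 1.0).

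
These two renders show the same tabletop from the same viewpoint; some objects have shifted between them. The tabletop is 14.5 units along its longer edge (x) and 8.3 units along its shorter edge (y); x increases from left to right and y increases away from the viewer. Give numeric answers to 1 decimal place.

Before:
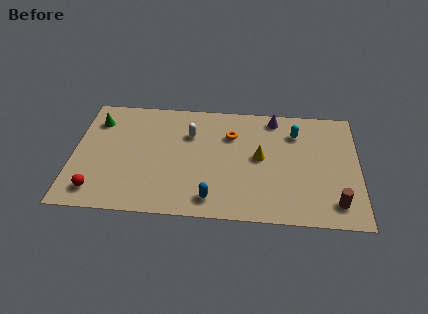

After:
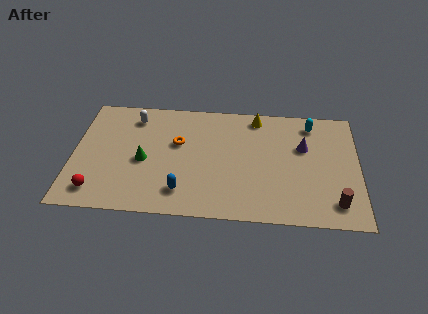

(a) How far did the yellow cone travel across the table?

2.9

The yellow cone was near (9.5, 4.4) before and (9.3, 7.3) after, so it travelled √(0.2² + 2.9²) ≈ 2.9 units.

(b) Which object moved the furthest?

the green cone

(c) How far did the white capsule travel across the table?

3.1

The white capsule moved from about (5.9, 5.8) to (3.0, 6.8), a distance of √(2.9² + 1.0²) ≈ 3.1.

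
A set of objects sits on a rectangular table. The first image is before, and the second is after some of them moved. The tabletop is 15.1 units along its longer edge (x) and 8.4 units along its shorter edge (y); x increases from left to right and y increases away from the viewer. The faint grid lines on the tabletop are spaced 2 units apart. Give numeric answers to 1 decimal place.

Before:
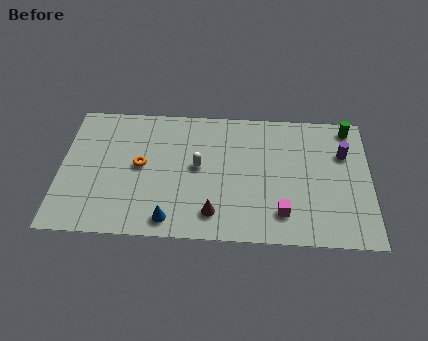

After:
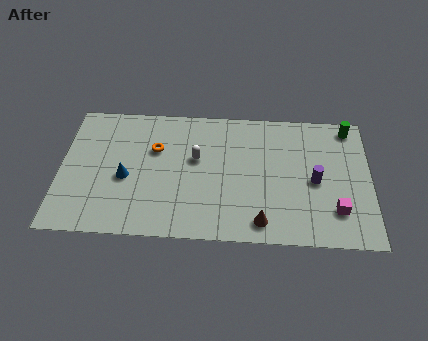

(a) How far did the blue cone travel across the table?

3.3

The blue cone was near (5.4, 1.1) before and (3.2, 3.6) after, so it travelled √(2.2² + 2.5²) ≈ 3.3 units.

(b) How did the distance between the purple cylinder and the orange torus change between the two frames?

-2.0

The distance was about 10.0 in the first image and 8.0 in the second, so they moved 2.0 units closer together.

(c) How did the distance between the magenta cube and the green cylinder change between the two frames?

-1.2

The distance was about 6.5 in the first image and 5.3 in the second, so they moved 1.2 units closer together.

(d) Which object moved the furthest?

the blue cone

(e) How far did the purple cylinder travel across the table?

2.3

From (13.8, 5.7) to (12.4, 3.9), the purple cylinder covered √(1.4² + 1.8²) ≈ 2.3 units.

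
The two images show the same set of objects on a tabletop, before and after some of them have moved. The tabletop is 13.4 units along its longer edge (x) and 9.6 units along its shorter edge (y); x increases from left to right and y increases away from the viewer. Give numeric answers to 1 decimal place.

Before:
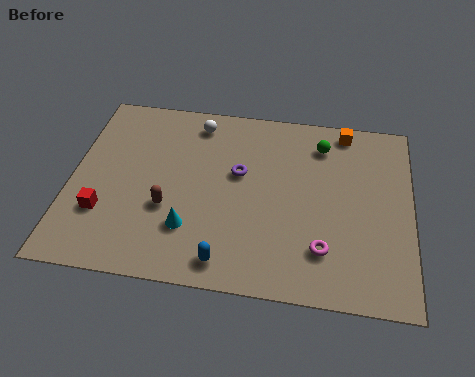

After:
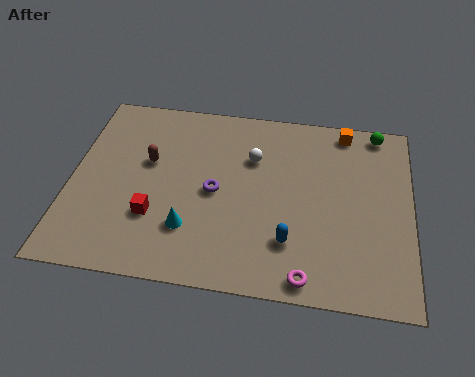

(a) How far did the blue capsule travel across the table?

2.7

The blue capsule was near (6.3, 1.2) before and (8.7, 2.5) after, so it travelled √(2.4² + 1.3²) ≈ 2.7 units.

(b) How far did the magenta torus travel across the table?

1.5

From (10.0, 2.3) to (9.4, 0.9), the magenta torus covered √(0.6² + 1.4²) ≈ 1.5 units.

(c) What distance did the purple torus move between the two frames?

1.4

The purple torus moved from about (6.6, 5.7) to (5.7, 4.6), a distance of √(0.9² + 1.1²) ≈ 1.4.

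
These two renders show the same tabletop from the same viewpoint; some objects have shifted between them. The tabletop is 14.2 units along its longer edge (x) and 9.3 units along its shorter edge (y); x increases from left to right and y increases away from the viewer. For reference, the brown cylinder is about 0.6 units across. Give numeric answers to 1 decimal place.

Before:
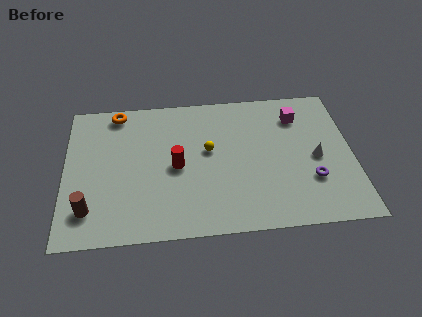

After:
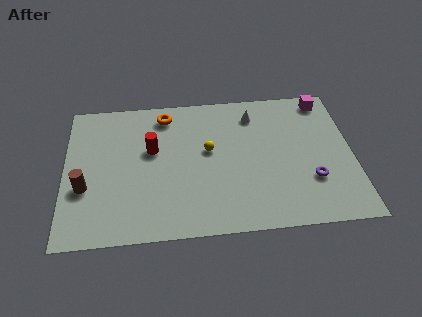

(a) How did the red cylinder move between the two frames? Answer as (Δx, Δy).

(-1.2, 1.2)

The red cylinder was at about (5.5, 4.4) and moved to about (4.3, 5.6).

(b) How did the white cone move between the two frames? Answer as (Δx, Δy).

(-3.0, 3.2)

The white cone was at about (12.4, 4.3) and moved to about (9.4, 7.5).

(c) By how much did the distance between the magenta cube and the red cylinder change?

+2.4

They were about 6.7 units apart before and 9.1 after — 2.4 units further apart.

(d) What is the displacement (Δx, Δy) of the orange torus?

(2.4, -0.4)

The orange torus started near (2.6, 8.3) and ended near (5.0, 7.9).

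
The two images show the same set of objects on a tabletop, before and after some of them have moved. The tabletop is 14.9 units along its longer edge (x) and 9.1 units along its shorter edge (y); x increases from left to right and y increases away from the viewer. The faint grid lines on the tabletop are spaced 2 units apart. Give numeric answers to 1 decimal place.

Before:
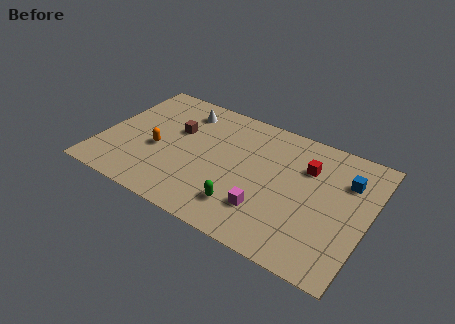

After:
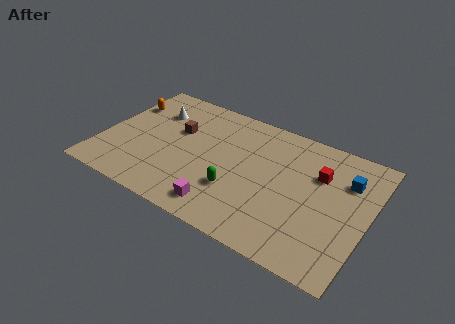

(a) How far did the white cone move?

1.8

From (4.1, 7.4) to (2.5, 6.6), the white cone covered √(1.6² + 0.8²) ≈ 1.8 units.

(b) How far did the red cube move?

0.7

From (11.3, 6.4) to (12.0, 6.2), the red cube covered √(0.7² + 0.2²) ≈ 0.7 units.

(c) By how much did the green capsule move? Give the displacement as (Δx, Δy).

(-0.6, 0.9)

The green capsule was at about (8.4, 2.0) and moved to about (7.8, 2.9).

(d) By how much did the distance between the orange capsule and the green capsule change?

+2.4

Before: roughly 5.5 units apart; after: 7.9. That's 2.4 units further apart.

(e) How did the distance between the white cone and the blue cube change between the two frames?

+1.6

They were about 9.4 units apart before and 11.0 after — 1.6 units further apart.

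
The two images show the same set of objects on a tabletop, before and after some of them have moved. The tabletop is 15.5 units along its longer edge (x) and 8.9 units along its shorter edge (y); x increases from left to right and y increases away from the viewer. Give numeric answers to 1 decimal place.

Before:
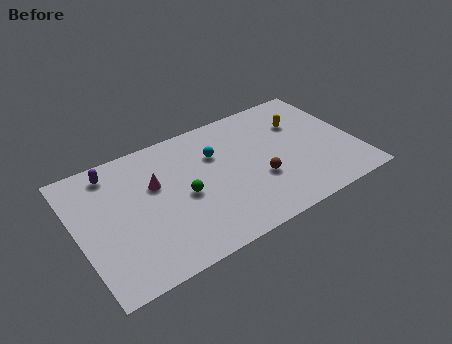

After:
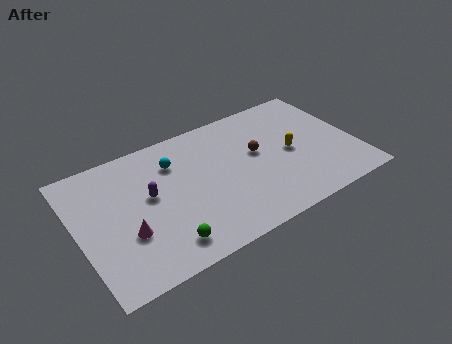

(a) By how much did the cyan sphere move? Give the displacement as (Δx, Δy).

(-2.3, 0.5)

From the two frames, the cyan sphere sits at roughly (7.9, 6.1) before and (5.6, 6.6) after.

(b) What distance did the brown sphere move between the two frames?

1.9

From (9.9, 3.2) to (10.1, 5.1), the brown sphere covered √(0.2² + 1.9²) ≈ 1.9 units.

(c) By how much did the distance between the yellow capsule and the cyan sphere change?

+1.8

Before: roughly 4.9 units apart; after: 6.7. That's 1.8 units further apart.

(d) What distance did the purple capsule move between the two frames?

3.1

From (2.3, 7.6) to (4.0, 5.0), the purple capsule covered √(1.7² + 2.6²) ≈ 3.1 units.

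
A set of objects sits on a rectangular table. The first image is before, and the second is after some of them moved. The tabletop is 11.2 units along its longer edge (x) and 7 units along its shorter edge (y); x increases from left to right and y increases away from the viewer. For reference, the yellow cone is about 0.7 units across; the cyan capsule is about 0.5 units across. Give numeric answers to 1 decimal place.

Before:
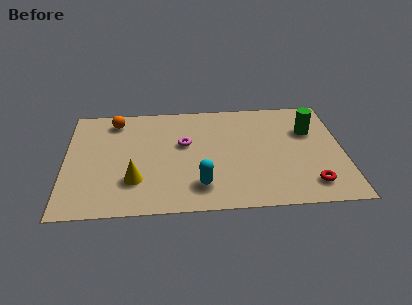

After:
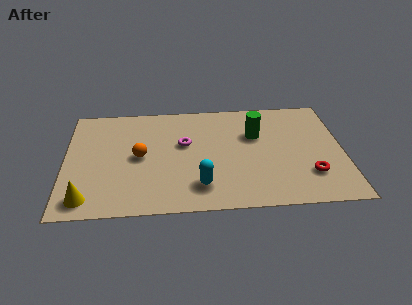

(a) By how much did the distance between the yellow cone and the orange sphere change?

-0.7

They were about 4.0 units apart before and 3.3 after — 0.7 units closer together.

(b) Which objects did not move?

the cyan capsule and the magenta torus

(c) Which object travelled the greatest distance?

the orange sphere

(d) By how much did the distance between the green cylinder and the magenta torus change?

-2.2

They were about 5.1 units apart before and 2.9 after — 2.2 units closer together.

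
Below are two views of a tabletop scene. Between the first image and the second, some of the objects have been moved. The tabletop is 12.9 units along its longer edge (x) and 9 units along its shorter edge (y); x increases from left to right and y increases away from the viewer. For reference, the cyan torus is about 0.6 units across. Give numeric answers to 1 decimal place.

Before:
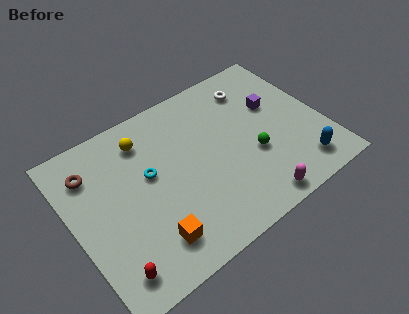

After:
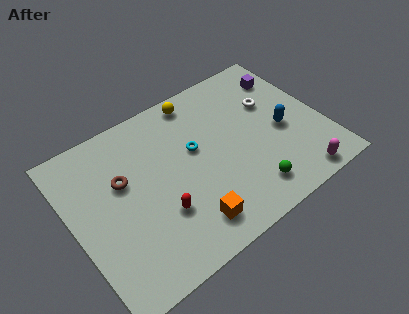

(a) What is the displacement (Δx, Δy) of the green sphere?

(-0.6, -1.8)

From the two frames, the green sphere sits at roughly (9.1, 3.4) before and (8.5, 1.6) after.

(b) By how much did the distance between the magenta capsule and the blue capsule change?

+0.4

Before: roughly 2.7 units apart; after: 3.1. That's 0.4 units further apart.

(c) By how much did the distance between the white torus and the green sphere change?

+0.8

They were about 3.9 units apart before and 4.7 after — 0.8 units further apart.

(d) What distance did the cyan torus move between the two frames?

2.4

The cyan torus moved from about (4.0, 5.2) to (6.4, 5.3), a distance of √(2.4² + 0.1²) ≈ 2.4.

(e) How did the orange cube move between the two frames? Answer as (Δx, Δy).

(1.9, -0.2)

The orange cube was at about (3.4, 1.8) and moved to about (5.3, 1.6).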